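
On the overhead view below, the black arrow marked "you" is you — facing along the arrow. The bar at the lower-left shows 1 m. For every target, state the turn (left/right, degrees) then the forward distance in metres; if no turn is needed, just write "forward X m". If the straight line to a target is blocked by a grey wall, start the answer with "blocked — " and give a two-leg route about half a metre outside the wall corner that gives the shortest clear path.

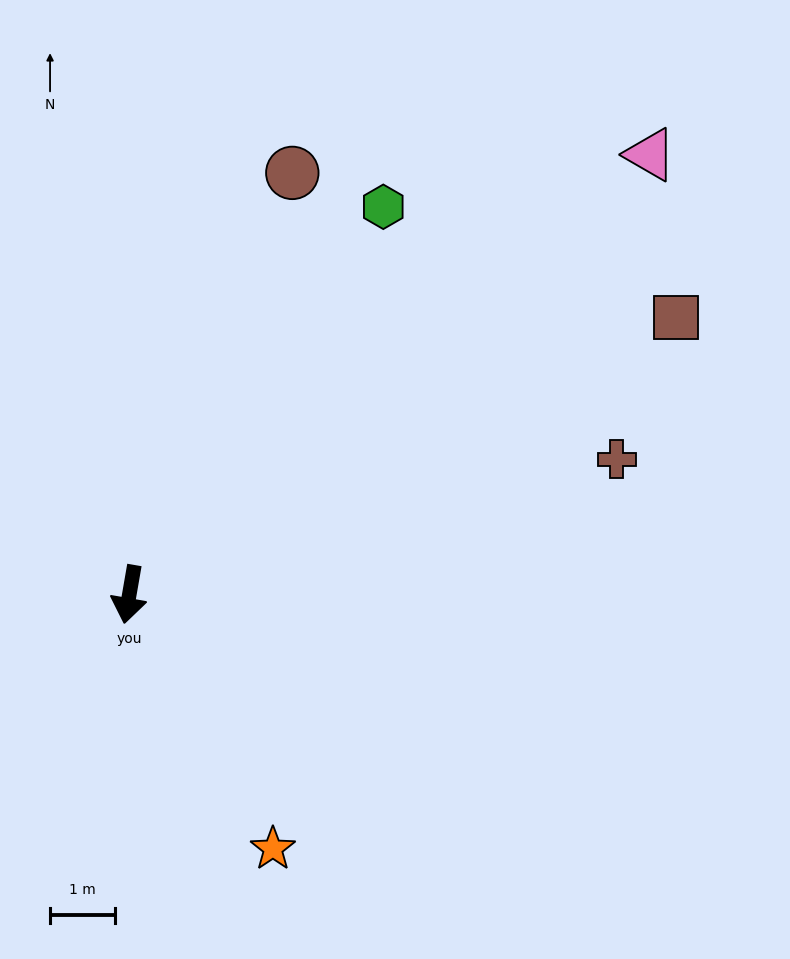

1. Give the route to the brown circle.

turn left 169°, forward 7.0 m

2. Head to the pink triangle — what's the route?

turn left 140°, forward 10.5 m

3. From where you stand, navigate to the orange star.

turn left 39°, forward 4.5 m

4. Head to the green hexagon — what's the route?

turn left 157°, forward 7.1 m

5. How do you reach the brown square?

turn left 127°, forward 9.4 m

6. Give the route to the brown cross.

turn left 115°, forward 7.8 m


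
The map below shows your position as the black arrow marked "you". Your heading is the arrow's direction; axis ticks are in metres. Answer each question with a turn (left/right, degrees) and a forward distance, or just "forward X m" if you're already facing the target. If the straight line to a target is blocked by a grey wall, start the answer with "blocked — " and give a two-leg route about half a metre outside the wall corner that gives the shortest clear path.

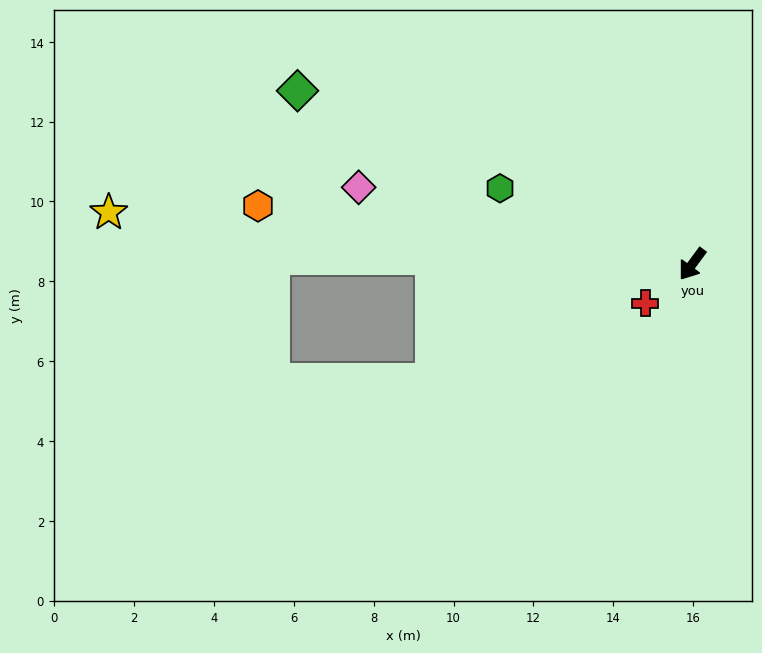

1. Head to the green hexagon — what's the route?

turn right 75°, forward 5.2 m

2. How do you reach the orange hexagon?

turn right 61°, forward 11.0 m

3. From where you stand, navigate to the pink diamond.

turn right 67°, forward 8.6 m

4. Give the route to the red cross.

turn right 14°, forward 1.5 m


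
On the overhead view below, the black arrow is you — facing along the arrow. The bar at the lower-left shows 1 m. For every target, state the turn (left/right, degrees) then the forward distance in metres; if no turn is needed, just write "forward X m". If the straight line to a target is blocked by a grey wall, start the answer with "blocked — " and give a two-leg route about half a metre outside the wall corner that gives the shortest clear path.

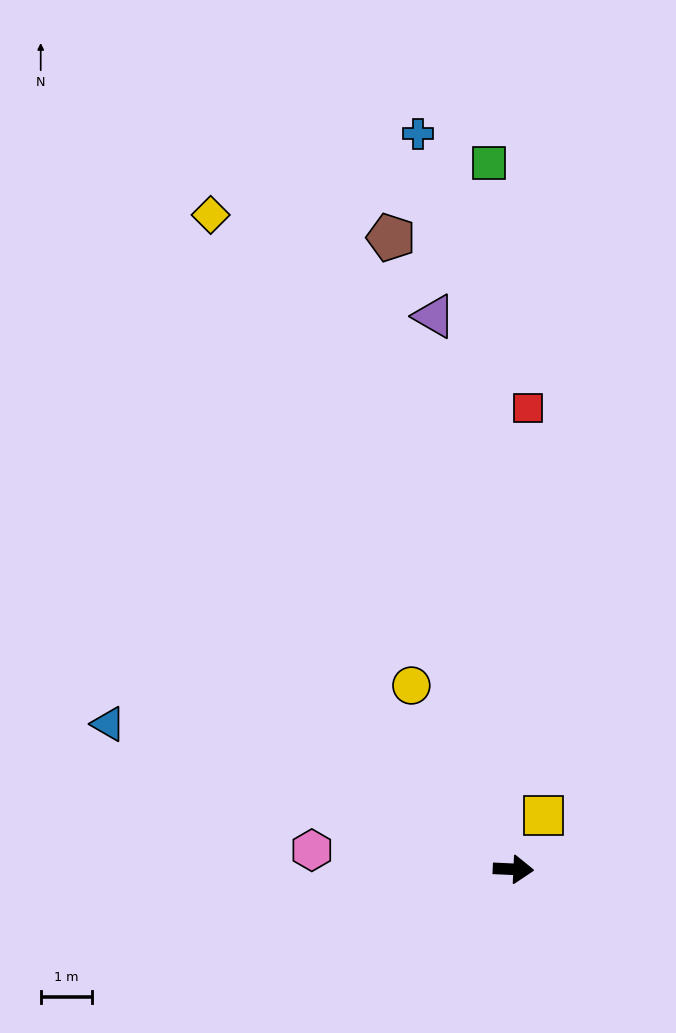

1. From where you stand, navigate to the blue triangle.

turn left 163°, forward 8.5 m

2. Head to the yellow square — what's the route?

turn left 64°, forward 1.2 m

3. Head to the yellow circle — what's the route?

turn left 122°, forward 4.1 m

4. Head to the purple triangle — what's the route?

turn left 101°, forward 11.0 m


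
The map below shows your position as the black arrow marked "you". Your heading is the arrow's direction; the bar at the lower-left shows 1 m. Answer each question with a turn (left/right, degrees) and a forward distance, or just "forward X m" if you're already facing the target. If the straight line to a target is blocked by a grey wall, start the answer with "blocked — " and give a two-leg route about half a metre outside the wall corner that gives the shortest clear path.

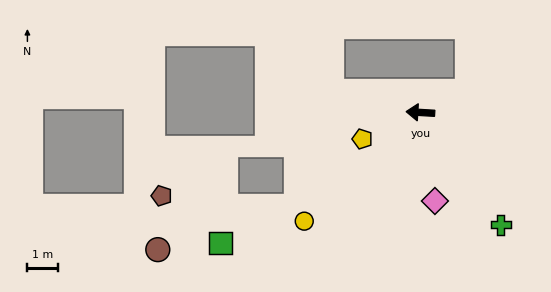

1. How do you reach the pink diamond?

turn left 103°, forward 2.9 m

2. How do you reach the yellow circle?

turn left 46°, forward 5.1 m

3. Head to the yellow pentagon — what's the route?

turn left 28°, forward 2.1 m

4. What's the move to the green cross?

turn left 129°, forward 4.5 m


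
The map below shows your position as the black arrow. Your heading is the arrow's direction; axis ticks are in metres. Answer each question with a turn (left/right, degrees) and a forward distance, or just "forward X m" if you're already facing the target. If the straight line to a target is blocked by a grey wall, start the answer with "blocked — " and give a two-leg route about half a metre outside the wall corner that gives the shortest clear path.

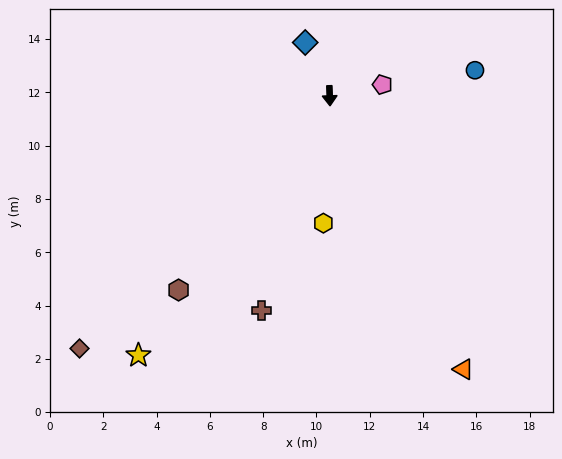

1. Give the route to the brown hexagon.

turn right 40°, forward 9.2 m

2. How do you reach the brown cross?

turn right 20°, forward 8.5 m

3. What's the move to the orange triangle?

turn left 24°, forward 11.4 m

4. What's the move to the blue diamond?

turn right 157°, forward 2.2 m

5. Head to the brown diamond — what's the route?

turn right 47°, forward 13.3 m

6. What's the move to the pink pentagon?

turn left 100°, forward 2.0 m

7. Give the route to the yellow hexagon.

turn right 5°, forward 4.8 m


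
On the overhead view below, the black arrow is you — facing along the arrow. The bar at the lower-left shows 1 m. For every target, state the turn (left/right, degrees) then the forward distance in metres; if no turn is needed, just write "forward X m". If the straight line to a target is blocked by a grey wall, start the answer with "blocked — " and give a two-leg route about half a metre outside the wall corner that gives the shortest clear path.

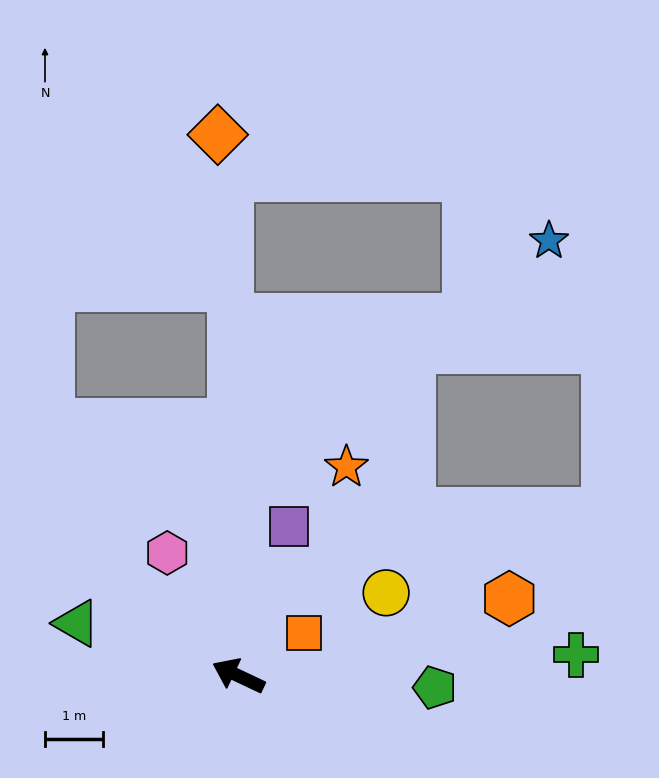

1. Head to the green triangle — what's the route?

turn left 7°, forward 2.9 m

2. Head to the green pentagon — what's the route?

turn right 158°, forward 3.4 m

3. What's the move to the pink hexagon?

turn right 35°, forward 2.4 m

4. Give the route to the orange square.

turn right 121°, forward 1.3 m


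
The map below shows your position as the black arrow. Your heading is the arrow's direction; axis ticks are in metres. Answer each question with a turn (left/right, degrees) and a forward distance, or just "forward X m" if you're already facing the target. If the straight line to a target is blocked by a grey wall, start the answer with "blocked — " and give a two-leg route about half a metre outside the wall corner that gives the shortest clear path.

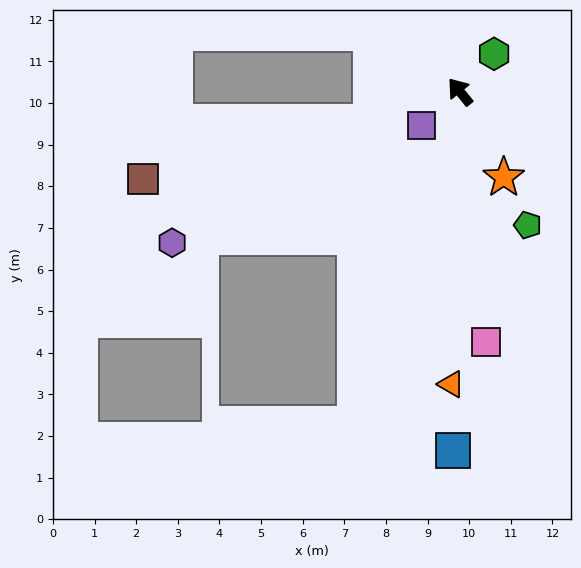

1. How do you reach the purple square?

turn left 93°, forward 1.2 m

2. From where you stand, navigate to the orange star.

turn left 168°, forward 2.3 m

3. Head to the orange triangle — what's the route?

turn left 139°, forward 7.0 m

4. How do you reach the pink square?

turn left 147°, forward 6.0 m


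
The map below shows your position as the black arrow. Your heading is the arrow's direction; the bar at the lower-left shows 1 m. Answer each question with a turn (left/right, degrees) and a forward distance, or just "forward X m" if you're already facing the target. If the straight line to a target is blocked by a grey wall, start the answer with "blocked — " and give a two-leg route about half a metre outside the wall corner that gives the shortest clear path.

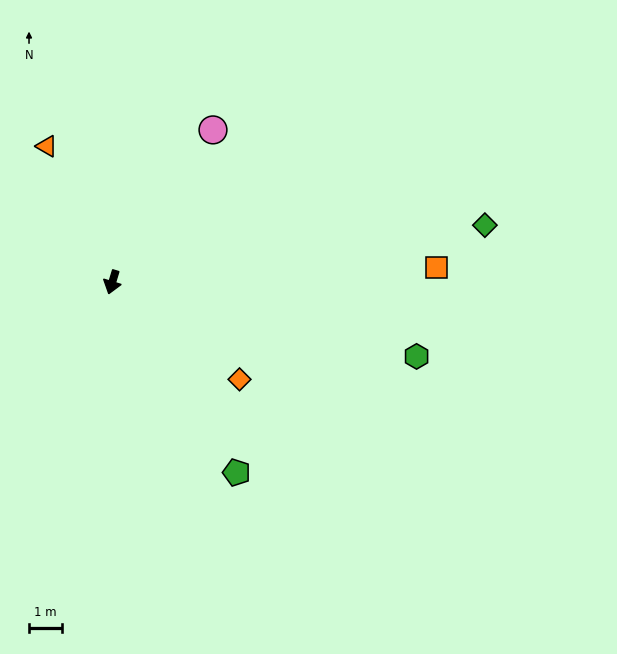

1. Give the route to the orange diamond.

turn left 70°, forward 4.9 m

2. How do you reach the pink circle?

turn left 163°, forward 5.6 m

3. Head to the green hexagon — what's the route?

turn left 93°, forward 9.5 m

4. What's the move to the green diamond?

turn left 116°, forward 11.5 m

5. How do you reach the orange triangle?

turn right 137°, forward 4.6 m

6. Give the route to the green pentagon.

turn left 50°, forward 6.9 m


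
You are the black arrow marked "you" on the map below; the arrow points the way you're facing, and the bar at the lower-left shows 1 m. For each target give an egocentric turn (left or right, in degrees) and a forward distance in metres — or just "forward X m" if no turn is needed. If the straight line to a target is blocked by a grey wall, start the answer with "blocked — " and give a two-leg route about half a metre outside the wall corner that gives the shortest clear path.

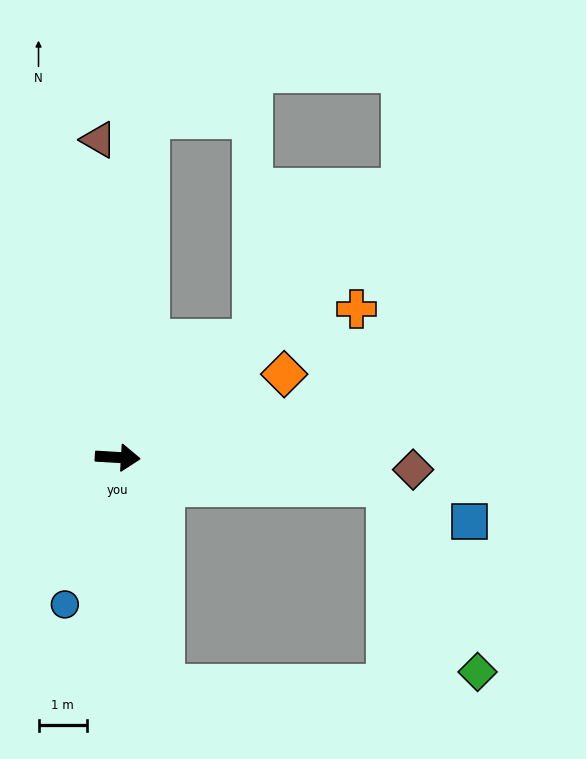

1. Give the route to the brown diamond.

forward 6.1 m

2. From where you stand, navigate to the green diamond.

blocked — turn right 3°, forward 5.6 m, then turn right 58°, forward 4.3 m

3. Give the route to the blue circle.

turn right 106°, forward 3.2 m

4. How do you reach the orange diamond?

turn left 30°, forward 3.8 m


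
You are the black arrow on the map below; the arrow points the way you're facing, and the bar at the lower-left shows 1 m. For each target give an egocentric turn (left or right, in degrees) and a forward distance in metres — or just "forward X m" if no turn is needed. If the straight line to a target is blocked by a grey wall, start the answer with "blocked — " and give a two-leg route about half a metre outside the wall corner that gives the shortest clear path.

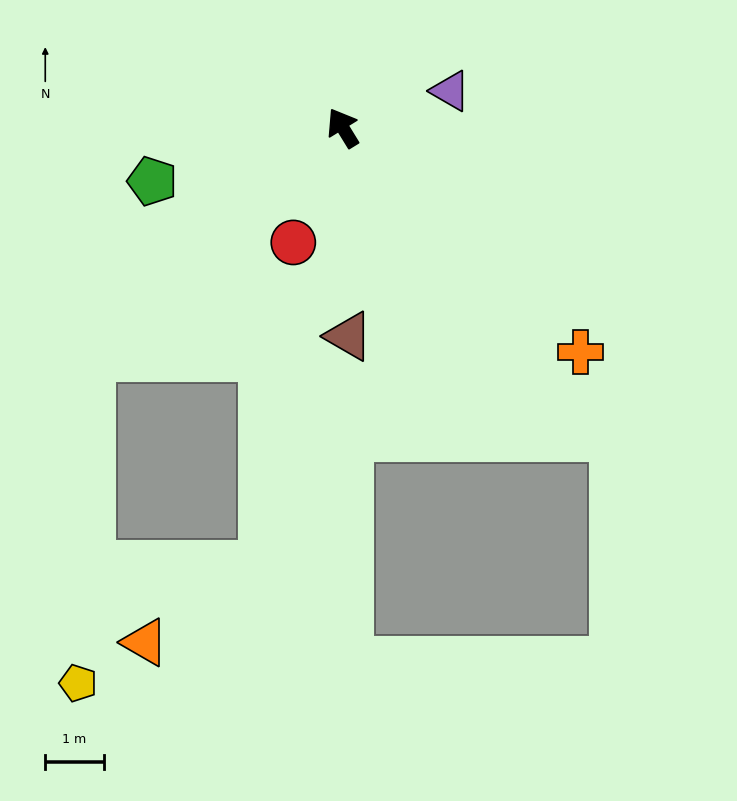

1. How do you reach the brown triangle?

turn left 150°, forward 3.6 m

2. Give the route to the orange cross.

turn right 165°, forward 5.6 m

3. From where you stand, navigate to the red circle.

turn left 125°, forward 2.1 m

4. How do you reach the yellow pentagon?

blocked — turn left 101°, forward 5.8 m, then turn left 45°, forward 5.6 m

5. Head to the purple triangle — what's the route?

turn right 103°, forward 1.9 m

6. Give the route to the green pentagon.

turn left 74°, forward 3.4 m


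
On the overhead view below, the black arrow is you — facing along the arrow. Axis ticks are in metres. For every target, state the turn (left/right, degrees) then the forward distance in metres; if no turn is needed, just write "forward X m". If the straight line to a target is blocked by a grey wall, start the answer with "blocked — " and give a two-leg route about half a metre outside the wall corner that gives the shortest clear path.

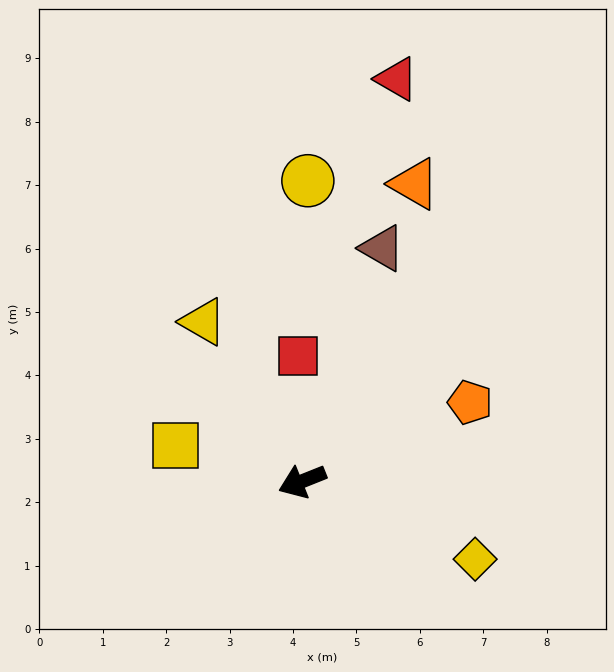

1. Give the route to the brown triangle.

turn right 131°, forward 3.9 m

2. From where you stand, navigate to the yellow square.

turn right 38°, forward 2.1 m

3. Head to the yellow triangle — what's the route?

turn right 80°, forward 3.0 m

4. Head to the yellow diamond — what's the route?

turn left 134°, forward 3.0 m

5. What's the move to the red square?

turn right 110°, forward 2.0 m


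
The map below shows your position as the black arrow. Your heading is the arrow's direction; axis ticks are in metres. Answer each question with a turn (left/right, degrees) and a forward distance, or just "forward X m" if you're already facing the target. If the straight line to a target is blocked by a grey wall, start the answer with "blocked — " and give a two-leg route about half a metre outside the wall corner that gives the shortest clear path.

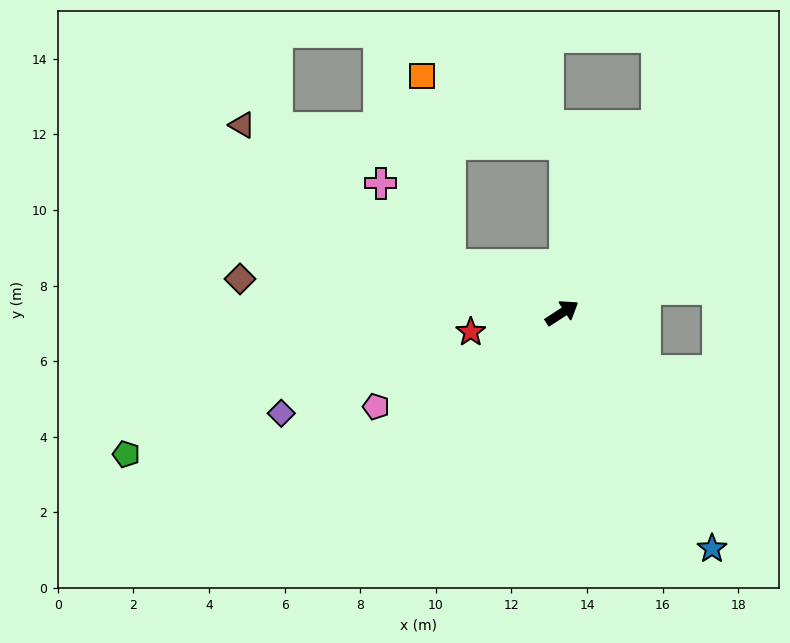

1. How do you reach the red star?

turn left 159°, forward 2.5 m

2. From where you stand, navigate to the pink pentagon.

turn left 174°, forward 5.5 m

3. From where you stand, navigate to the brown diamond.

turn left 141°, forward 8.6 m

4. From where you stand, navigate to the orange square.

blocked — turn left 124°, forward 3.2 m, then turn right 58°, forward 5.0 m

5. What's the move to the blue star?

turn right 90°, forward 7.4 m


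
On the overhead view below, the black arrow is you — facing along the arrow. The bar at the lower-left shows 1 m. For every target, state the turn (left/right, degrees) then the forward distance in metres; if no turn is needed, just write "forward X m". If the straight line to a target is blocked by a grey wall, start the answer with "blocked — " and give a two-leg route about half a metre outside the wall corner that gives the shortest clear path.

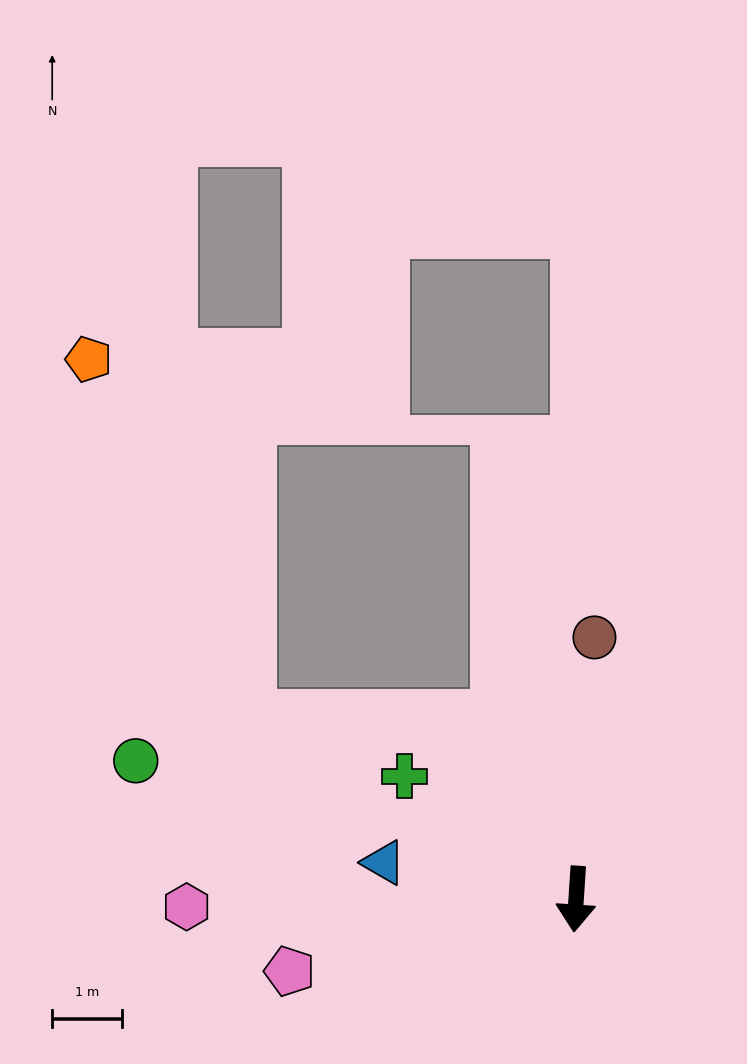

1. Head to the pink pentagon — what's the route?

turn right 72°, forward 4.2 m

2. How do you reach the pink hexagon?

turn right 85°, forward 5.6 m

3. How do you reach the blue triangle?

turn right 97°, forward 2.8 m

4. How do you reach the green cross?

turn right 122°, forward 3.0 m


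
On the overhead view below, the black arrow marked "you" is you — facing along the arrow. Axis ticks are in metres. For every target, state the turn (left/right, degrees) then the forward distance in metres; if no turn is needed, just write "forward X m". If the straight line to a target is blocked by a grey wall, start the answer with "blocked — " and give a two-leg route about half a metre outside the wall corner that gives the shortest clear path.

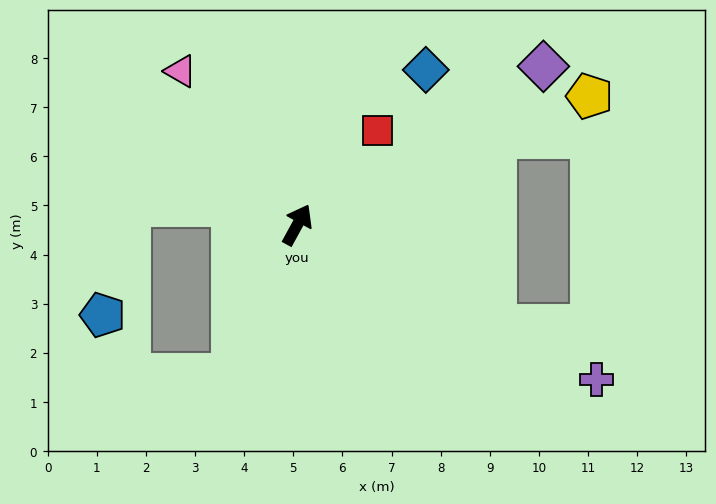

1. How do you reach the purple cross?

turn right 89°, forward 6.9 m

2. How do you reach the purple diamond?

turn right 29°, forward 6.0 m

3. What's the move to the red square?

turn right 12°, forward 2.5 m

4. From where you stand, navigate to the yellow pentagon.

turn right 38°, forward 6.5 m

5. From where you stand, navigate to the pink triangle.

turn left 66°, forward 3.9 m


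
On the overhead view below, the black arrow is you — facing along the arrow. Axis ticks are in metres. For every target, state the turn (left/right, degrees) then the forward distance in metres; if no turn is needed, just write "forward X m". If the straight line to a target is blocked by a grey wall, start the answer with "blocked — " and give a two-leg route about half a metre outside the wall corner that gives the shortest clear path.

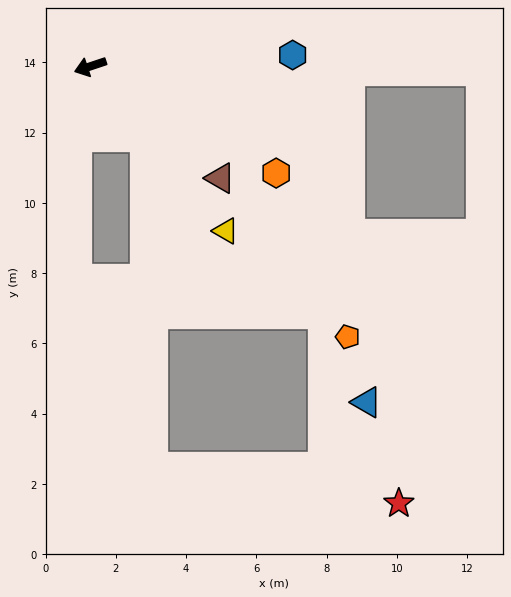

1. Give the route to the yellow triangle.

turn left 111°, forward 6.1 m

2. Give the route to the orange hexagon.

turn left 132°, forward 6.1 m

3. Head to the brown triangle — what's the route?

turn left 121°, forward 4.9 m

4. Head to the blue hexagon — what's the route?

turn left 165°, forward 5.8 m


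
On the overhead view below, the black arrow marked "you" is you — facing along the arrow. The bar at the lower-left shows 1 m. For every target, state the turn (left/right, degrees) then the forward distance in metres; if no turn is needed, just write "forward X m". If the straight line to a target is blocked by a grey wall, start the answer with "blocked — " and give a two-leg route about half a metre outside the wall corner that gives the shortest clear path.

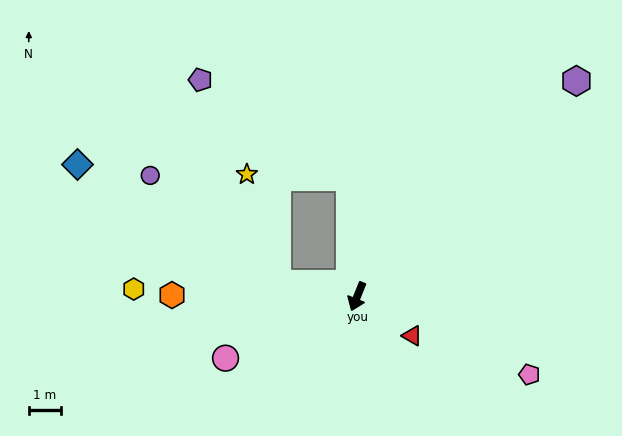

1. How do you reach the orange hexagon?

turn right 69°, forward 5.8 m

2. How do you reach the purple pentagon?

blocked — turn right 154°, forward 3.7 m, then turn left 53°, forward 5.6 m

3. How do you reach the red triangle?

turn left 76°, forward 2.1 m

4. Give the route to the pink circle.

turn right 43°, forward 4.6 m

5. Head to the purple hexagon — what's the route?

turn left 156°, forward 9.6 m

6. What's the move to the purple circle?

blocked — turn right 78°, forward 2.5 m, then turn right 30°, forward 5.2 m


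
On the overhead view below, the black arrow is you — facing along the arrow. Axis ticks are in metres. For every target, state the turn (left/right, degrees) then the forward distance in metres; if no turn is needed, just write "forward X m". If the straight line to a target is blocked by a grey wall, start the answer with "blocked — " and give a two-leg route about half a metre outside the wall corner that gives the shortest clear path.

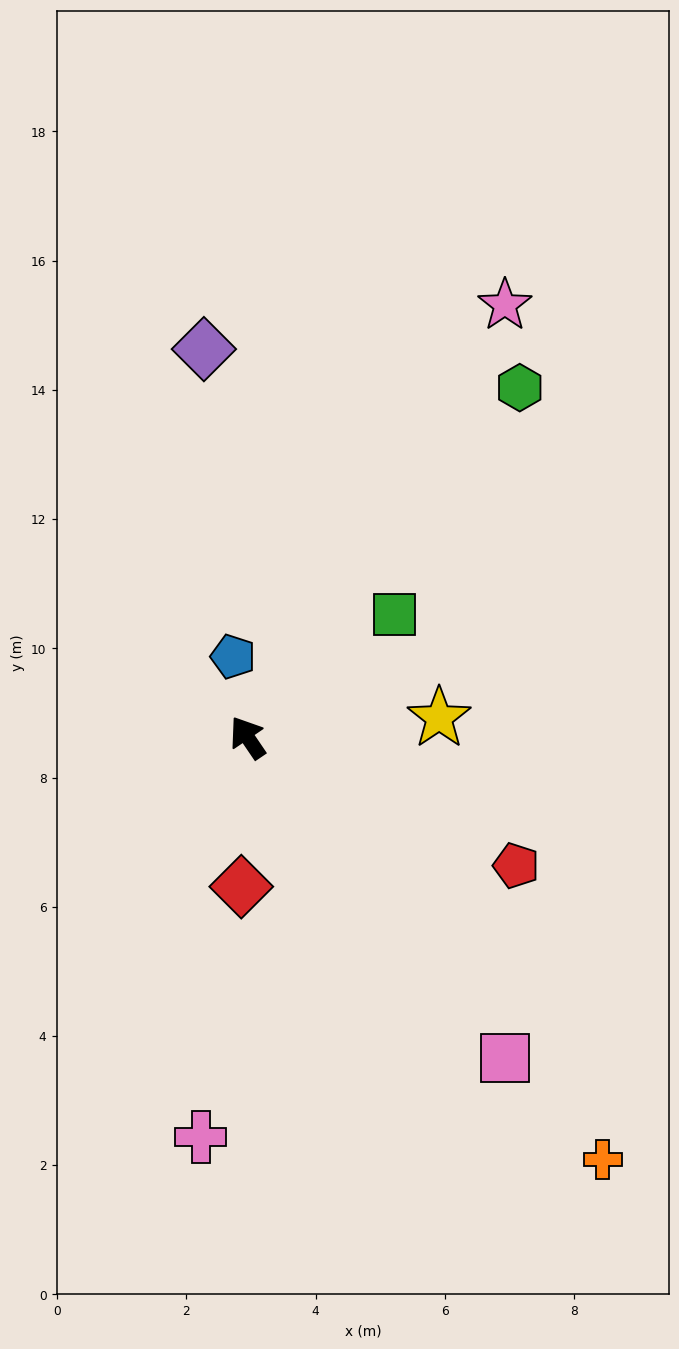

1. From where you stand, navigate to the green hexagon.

turn right 72°, forward 6.9 m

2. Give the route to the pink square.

turn right 175°, forward 6.4 m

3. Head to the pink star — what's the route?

turn right 65°, forward 7.8 m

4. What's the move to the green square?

turn right 84°, forward 3.0 m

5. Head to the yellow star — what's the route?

turn right 118°, forward 3.0 m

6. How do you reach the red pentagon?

turn right 150°, forward 4.6 m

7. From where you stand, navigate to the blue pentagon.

turn right 24°, forward 1.3 m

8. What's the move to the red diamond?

turn left 143°, forward 2.3 m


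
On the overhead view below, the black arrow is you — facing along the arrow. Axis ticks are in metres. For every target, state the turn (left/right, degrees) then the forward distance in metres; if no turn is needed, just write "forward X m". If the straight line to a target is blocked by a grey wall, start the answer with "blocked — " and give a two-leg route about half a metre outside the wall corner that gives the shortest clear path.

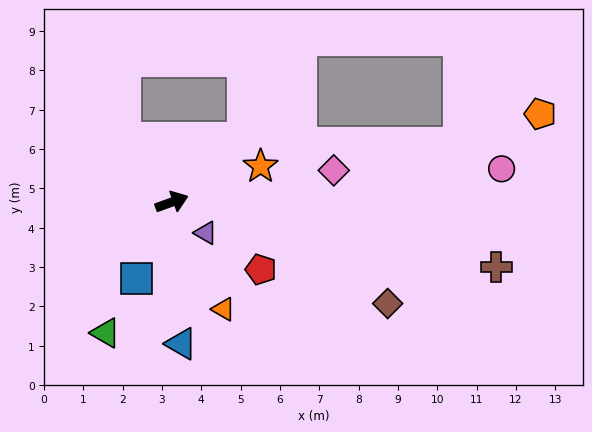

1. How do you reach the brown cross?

turn right 31°, forward 8.4 m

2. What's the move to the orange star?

turn left 2°, forward 2.4 m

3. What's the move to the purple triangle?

turn right 62°, forward 1.2 m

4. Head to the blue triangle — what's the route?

turn right 106°, forward 3.6 m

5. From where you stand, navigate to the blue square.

turn right 135°, forward 2.1 m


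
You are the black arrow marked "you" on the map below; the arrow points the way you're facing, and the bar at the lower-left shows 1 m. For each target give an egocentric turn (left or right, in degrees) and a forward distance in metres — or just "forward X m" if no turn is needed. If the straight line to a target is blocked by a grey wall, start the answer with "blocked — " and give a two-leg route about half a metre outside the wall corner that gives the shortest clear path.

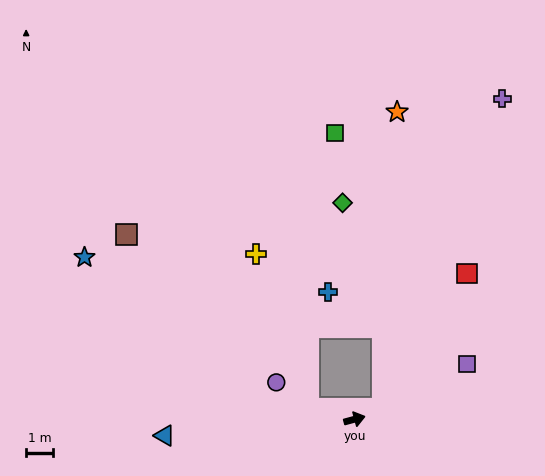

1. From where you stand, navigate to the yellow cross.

blocked — turn left 152°, forward 1.8 m, then turn right 59°, forward 6.0 m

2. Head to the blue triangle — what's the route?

turn left 170°, forward 7.0 m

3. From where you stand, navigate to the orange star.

blocked — turn left 5°, forward 1.1 m, then turn left 67°, forward 10.9 m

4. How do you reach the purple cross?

blocked — turn left 5°, forward 1.1 m, then turn left 49°, forward 12.2 m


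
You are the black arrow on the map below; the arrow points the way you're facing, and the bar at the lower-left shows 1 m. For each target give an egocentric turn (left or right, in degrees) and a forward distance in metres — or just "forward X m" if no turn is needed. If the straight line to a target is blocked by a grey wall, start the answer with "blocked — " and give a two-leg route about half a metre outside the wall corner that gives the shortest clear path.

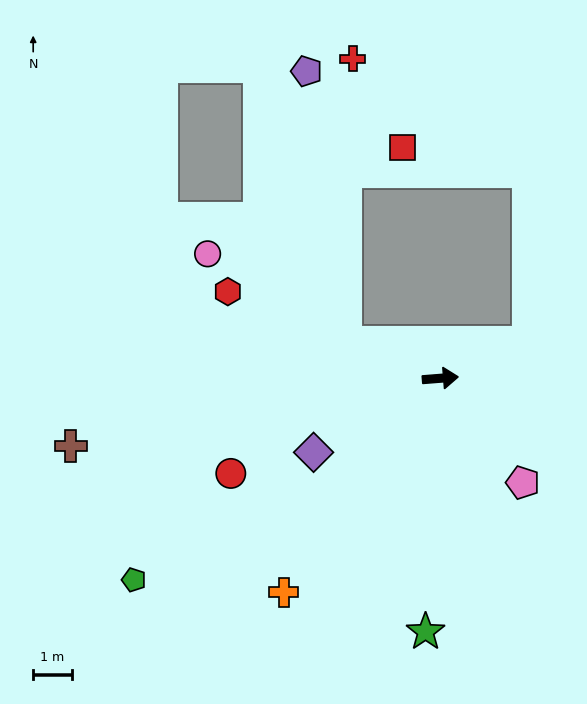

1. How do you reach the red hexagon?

turn left 153°, forward 6.0 m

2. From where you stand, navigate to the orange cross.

turn right 131°, forward 6.9 m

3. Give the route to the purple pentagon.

blocked — turn left 155°, forward 2.6 m, then turn right 61°, forward 7.1 m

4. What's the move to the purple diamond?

turn right 154°, forward 3.8 m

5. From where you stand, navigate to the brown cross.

turn right 174°, forward 9.8 m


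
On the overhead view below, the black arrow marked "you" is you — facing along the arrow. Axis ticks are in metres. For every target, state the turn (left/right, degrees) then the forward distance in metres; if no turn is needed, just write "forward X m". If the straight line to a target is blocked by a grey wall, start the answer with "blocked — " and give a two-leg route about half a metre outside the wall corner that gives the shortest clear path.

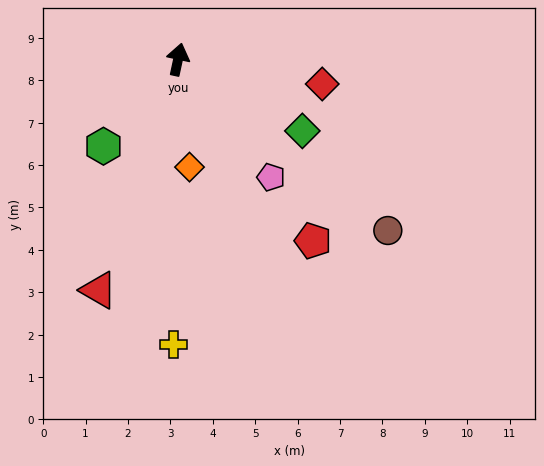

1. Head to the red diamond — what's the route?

turn right 87°, forward 3.5 m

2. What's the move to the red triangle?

turn left 173°, forward 5.8 m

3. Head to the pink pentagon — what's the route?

turn right 130°, forward 3.5 m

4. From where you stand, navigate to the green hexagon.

turn left 152°, forward 2.7 m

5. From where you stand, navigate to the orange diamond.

turn right 162°, forward 2.6 m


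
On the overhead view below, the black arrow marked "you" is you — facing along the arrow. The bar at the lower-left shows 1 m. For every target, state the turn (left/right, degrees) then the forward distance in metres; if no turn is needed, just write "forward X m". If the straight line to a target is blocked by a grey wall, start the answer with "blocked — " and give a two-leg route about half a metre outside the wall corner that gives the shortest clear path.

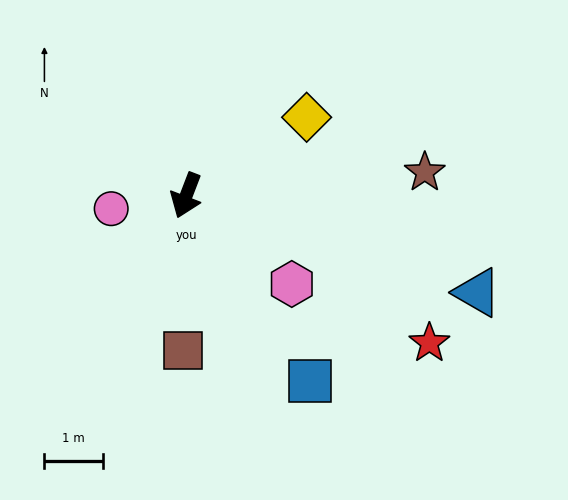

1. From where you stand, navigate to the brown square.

turn left 20°, forward 2.7 m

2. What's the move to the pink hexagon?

turn left 71°, forward 2.4 m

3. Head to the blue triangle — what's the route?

turn left 93°, forward 5.3 m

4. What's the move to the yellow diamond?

turn left 144°, forward 2.5 m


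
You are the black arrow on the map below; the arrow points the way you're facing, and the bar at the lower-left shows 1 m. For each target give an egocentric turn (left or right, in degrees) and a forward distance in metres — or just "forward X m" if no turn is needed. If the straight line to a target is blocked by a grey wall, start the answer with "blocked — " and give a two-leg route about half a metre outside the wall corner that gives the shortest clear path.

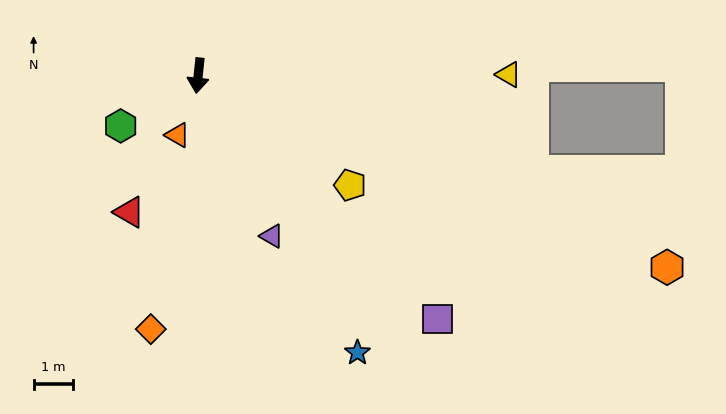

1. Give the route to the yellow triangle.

turn left 96°, forward 8.0 m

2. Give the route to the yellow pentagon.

turn left 60°, forward 4.8 m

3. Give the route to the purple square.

turn left 51°, forward 8.8 m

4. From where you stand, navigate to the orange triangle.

turn right 13°, forward 1.6 m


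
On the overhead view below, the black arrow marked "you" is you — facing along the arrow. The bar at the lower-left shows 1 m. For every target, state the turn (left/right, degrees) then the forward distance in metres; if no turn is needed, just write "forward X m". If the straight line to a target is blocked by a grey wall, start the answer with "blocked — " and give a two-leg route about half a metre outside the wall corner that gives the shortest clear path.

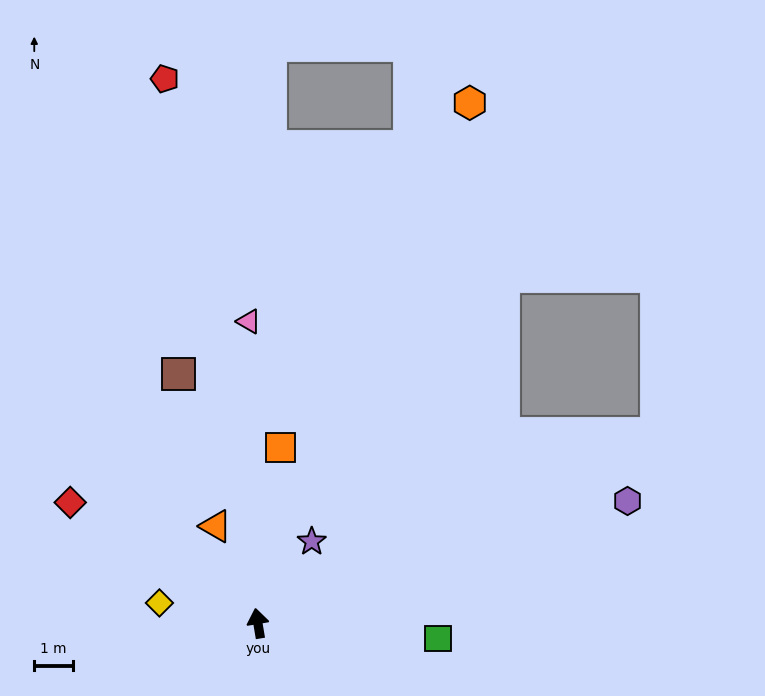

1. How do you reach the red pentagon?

forward 14.3 m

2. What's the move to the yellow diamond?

turn left 69°, forward 2.6 m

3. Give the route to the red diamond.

turn left 48°, forward 5.8 m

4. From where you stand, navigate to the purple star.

turn right 43°, forward 2.5 m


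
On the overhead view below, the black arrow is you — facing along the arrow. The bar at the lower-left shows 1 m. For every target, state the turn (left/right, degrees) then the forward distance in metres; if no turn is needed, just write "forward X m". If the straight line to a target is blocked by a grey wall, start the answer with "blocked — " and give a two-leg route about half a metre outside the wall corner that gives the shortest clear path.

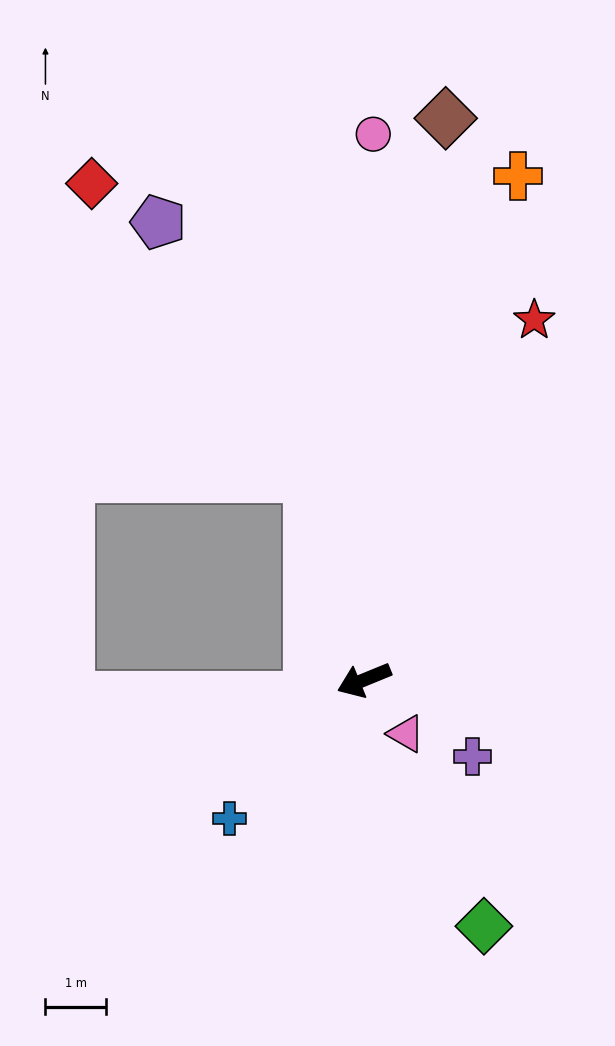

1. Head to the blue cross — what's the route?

turn left 24°, forward 3.2 m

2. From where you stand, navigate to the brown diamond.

turn right 121°, forward 9.4 m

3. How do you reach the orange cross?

turn right 129°, forward 8.7 m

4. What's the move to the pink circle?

turn right 113°, forward 9.0 m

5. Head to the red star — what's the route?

turn right 138°, forward 6.6 m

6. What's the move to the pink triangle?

turn left 106°, forward 1.1 m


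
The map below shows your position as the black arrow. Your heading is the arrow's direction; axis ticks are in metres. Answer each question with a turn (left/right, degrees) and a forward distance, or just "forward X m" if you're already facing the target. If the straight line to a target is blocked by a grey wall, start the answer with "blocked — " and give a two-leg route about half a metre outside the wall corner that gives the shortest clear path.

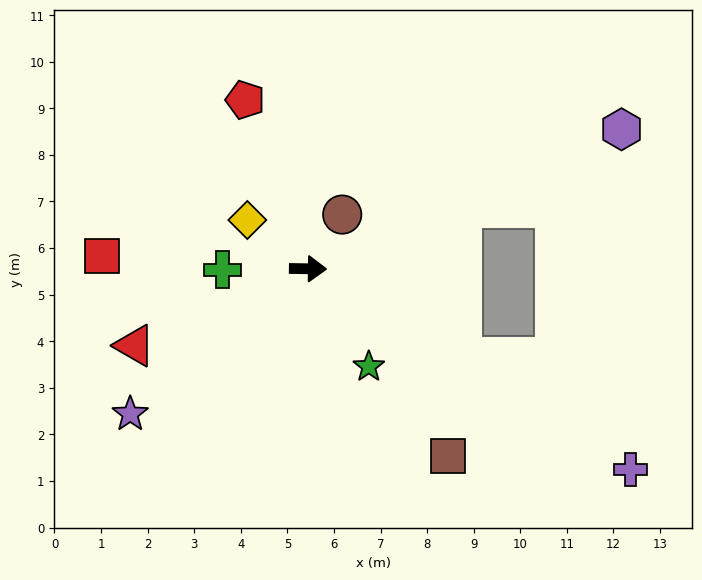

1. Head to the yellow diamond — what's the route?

turn left 142°, forward 1.7 m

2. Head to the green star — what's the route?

turn right 57°, forward 2.5 m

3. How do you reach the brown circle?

turn left 59°, forward 1.4 m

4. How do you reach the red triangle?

turn right 155°, forward 4.1 m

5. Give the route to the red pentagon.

turn left 111°, forward 3.9 m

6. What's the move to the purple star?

turn right 140°, forward 4.9 m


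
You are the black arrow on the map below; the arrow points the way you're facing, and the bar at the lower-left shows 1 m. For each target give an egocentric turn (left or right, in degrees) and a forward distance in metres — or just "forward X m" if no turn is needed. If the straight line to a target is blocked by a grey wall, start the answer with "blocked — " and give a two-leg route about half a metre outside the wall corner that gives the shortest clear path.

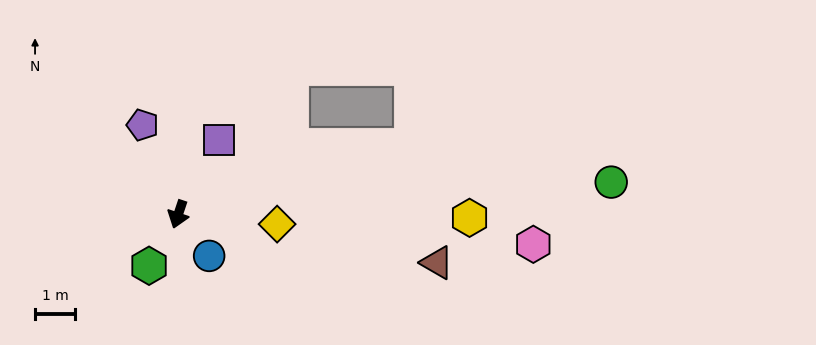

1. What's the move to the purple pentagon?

turn right 140°, forward 2.4 m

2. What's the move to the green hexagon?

turn right 11°, forward 1.5 m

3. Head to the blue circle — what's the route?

turn left 55°, forward 1.3 m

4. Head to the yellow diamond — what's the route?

turn left 103°, forward 2.5 m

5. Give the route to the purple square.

turn left 170°, forward 2.1 m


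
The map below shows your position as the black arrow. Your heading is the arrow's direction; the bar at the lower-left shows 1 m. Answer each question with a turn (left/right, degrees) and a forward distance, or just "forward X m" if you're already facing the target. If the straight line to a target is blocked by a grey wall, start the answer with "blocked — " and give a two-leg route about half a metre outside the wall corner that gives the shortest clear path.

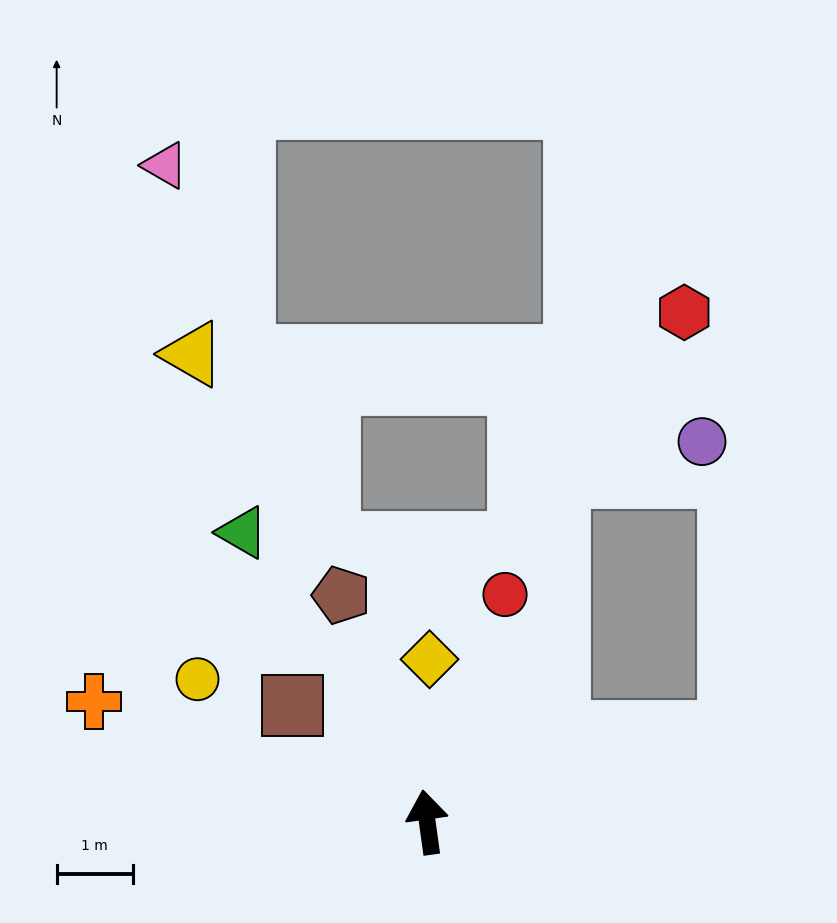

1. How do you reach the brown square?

turn left 41°, forward 2.3 m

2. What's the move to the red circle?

turn right 27°, forward 3.2 m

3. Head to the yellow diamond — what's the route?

turn right 9°, forward 2.1 m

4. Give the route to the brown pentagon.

turn left 13°, forward 3.2 m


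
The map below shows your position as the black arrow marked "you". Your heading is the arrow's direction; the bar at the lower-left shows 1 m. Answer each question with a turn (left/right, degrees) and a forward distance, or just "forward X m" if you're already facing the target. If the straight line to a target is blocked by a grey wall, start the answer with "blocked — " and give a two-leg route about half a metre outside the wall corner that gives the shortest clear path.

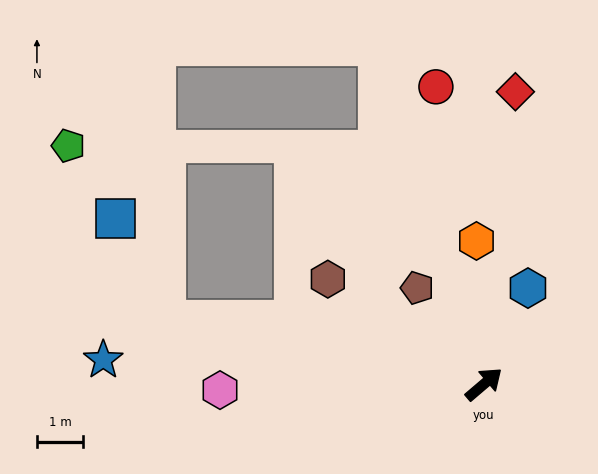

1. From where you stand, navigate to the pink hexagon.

turn left 141°, forward 5.8 m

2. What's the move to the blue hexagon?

turn left 25°, forward 2.3 m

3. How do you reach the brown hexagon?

turn left 106°, forward 4.1 m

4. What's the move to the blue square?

blocked — turn left 128°, forward 7.1 m, then turn right 52°, forward 2.5 m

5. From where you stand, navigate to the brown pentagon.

turn left 84°, forward 2.5 m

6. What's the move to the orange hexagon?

turn left 53°, forward 3.1 m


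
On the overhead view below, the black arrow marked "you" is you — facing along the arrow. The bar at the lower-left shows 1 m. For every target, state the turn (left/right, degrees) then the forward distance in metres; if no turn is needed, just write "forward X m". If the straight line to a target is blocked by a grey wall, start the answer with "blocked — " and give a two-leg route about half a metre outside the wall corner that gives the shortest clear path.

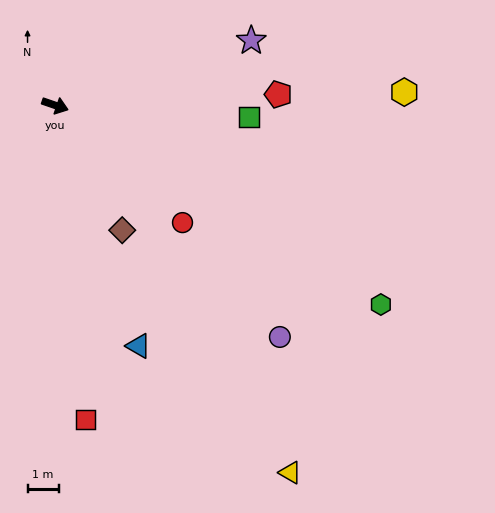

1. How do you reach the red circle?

turn right 24°, forward 5.6 m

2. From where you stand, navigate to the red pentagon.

turn left 22°, forward 7.2 m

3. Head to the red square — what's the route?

turn right 66°, forward 10.1 m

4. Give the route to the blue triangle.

turn right 52°, forward 8.2 m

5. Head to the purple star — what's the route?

turn left 37°, forward 6.6 m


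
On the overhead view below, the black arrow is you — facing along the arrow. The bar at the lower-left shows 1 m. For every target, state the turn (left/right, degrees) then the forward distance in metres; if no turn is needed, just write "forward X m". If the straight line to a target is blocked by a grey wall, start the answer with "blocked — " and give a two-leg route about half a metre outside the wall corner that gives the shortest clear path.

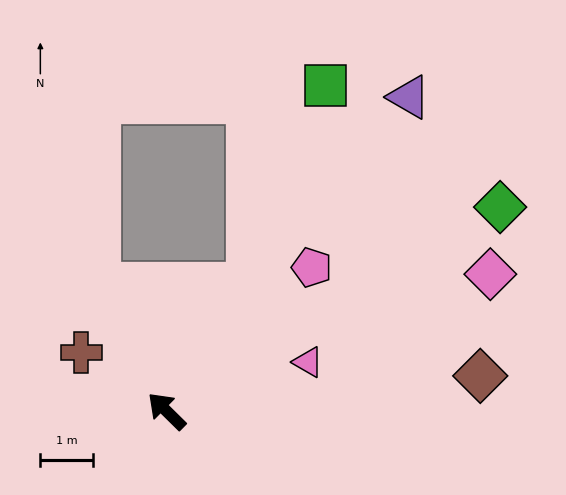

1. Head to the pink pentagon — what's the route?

turn right 91°, forward 3.9 m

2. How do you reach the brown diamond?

turn right 129°, forward 6.1 m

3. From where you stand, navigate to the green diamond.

turn right 104°, forward 7.5 m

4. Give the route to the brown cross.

turn left 10°, forward 2.0 m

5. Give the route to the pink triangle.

turn right 116°, forward 2.9 m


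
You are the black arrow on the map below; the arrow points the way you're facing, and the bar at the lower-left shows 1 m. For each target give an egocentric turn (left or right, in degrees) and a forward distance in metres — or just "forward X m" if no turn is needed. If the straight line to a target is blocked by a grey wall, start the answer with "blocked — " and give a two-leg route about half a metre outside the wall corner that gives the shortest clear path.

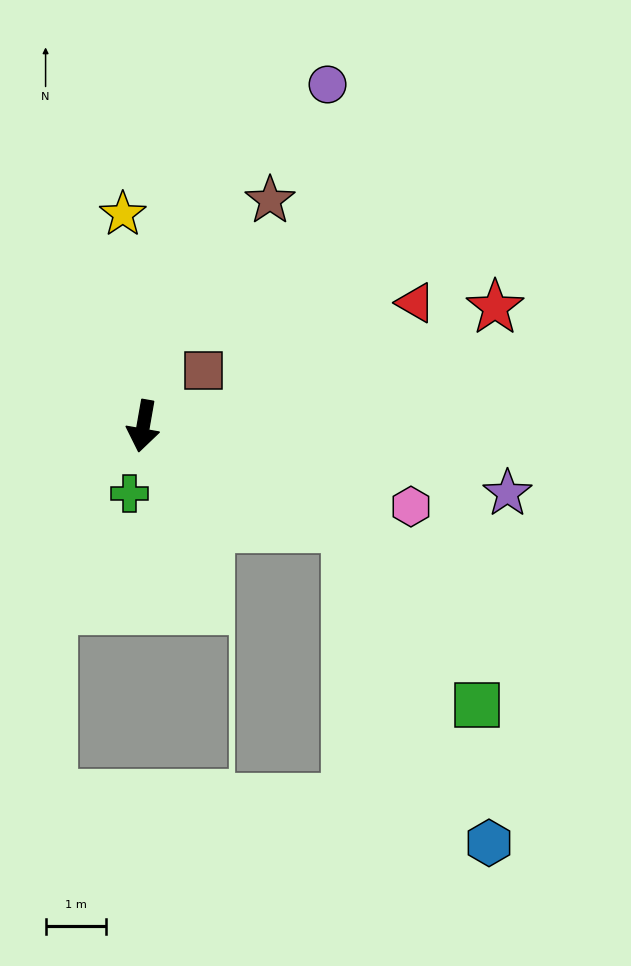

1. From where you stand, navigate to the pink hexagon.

turn left 83°, forward 4.6 m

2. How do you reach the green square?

blocked — turn left 74°, forward 3.7 m, then turn right 28°, forward 3.6 m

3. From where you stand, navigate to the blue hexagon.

blocked — turn left 74°, forward 3.7 m, then turn right 40°, forward 5.7 m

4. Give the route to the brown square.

turn left 143°, forward 1.3 m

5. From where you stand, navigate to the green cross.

forward 1.1 m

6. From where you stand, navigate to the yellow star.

turn right 165°, forward 3.5 m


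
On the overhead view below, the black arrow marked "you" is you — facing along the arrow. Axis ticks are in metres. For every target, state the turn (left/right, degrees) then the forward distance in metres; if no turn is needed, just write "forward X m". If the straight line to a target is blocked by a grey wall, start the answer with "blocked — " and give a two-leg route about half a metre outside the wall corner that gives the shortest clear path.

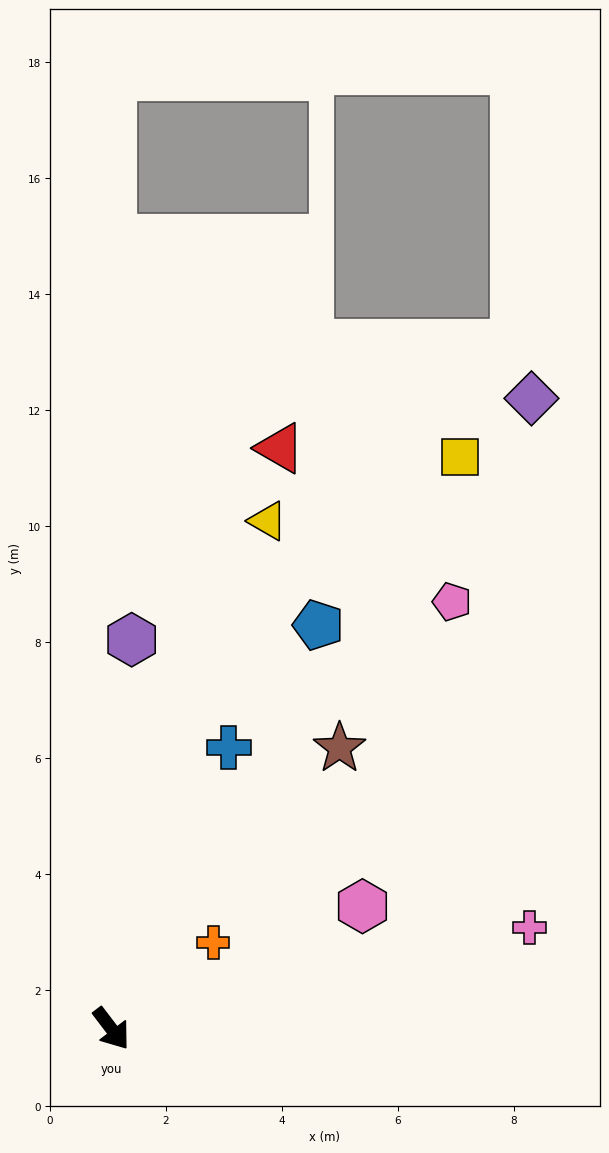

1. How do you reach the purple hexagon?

turn left 140°, forward 6.7 m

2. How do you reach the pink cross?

turn left 66°, forward 7.4 m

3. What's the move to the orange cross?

turn left 93°, forward 2.3 m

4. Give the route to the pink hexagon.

turn left 79°, forward 4.8 m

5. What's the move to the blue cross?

turn left 120°, forward 5.3 m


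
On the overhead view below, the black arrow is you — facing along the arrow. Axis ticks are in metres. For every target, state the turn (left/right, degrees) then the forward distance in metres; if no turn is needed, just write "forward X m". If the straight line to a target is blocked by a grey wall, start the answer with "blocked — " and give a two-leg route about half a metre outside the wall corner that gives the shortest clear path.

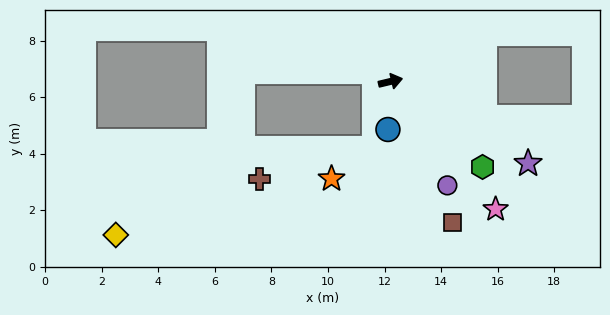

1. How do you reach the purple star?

turn right 44°, forward 5.7 m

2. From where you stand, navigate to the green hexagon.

turn right 56°, forward 4.4 m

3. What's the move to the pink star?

turn right 64°, forward 5.8 m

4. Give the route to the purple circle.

turn right 75°, forward 4.2 m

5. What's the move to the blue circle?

turn right 106°, forward 1.7 m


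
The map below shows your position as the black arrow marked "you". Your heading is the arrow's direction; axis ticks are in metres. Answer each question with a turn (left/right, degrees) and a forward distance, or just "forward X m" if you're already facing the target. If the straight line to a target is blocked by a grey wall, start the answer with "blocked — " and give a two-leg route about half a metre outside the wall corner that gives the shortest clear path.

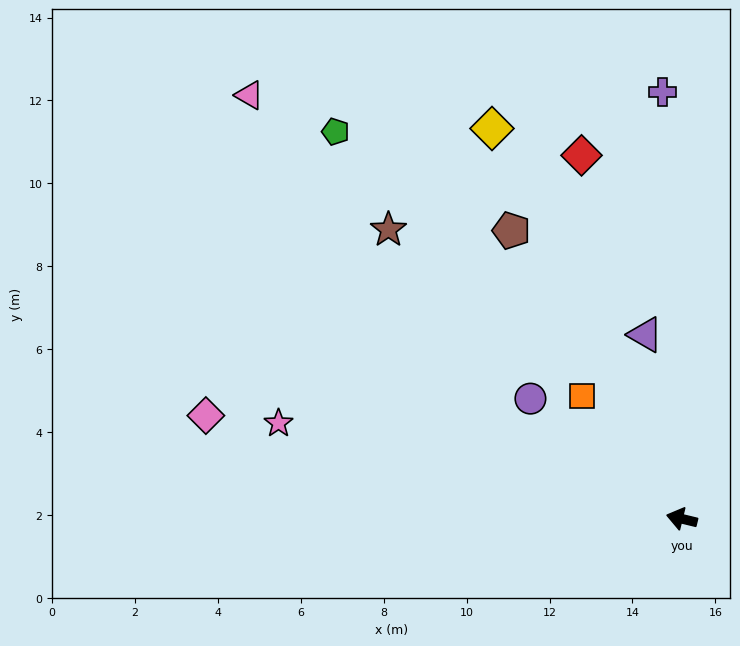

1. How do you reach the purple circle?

turn right 25°, forward 4.7 m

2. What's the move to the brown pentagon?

turn right 46°, forward 8.1 m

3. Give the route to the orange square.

turn right 37°, forward 3.8 m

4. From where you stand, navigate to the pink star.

forward 10.0 m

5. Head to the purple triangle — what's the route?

turn right 65°, forward 4.5 m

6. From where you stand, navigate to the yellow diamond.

turn right 50°, forward 10.5 m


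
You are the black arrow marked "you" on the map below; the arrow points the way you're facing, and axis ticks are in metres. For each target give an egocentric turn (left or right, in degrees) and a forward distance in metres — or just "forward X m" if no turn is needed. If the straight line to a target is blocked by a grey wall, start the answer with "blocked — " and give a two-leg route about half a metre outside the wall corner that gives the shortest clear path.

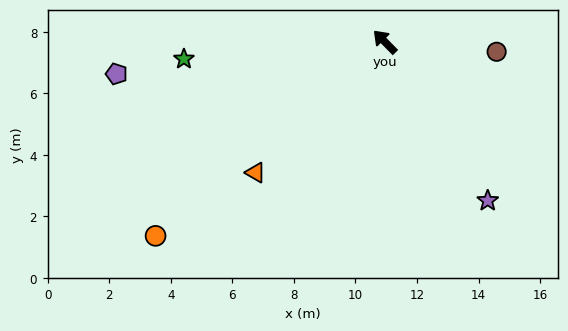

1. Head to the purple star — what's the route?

turn left 168°, forward 6.2 m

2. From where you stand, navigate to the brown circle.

turn right 140°, forward 3.6 m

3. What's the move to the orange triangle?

turn left 91°, forward 6.0 m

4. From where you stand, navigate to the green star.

turn left 50°, forward 6.6 m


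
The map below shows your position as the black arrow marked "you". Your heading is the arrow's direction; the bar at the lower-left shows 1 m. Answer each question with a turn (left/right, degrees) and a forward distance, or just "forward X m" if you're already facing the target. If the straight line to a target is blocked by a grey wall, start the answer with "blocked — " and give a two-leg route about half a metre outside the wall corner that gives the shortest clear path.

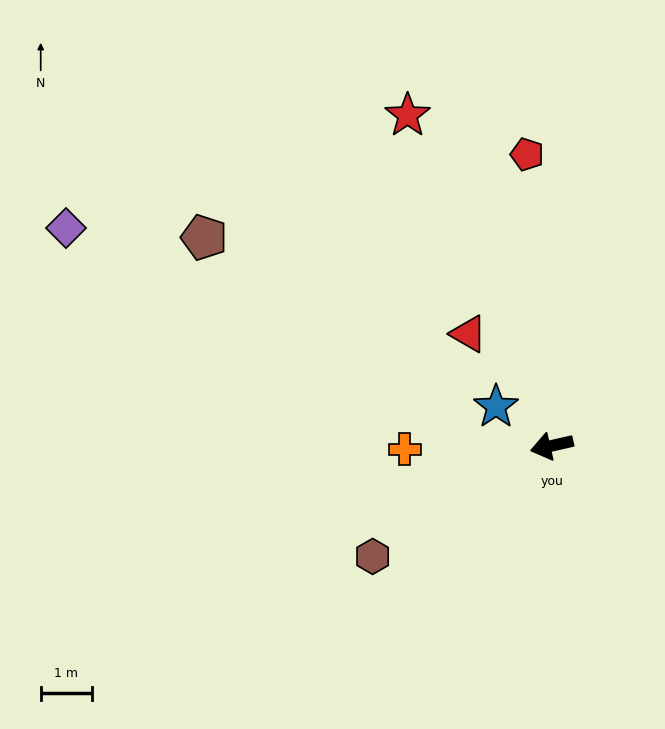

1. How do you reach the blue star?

turn right 48°, forward 1.3 m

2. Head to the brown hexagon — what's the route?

turn left 19°, forward 4.1 m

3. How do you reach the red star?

turn right 79°, forward 7.1 m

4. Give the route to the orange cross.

turn right 12°, forward 2.9 m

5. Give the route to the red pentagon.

turn right 98°, forward 5.7 m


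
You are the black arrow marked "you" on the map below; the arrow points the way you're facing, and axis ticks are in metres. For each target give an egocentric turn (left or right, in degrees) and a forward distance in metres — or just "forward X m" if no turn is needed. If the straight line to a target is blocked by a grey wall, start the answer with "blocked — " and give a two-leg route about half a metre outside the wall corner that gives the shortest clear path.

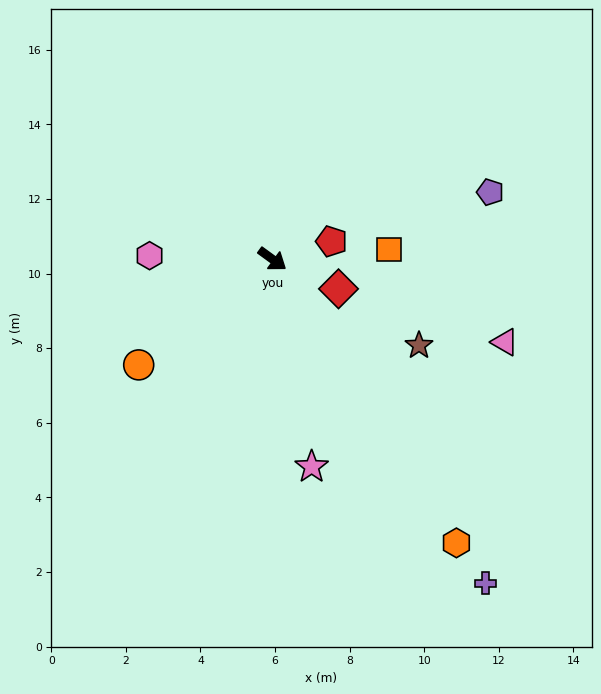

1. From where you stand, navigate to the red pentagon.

turn left 53°, forward 1.7 m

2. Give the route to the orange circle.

turn right 106°, forward 4.6 m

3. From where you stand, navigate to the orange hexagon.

turn right 21°, forward 9.1 m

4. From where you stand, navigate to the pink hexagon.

turn right 146°, forward 3.3 m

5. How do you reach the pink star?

turn right 43°, forward 5.7 m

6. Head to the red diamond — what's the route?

turn left 12°, forward 1.9 m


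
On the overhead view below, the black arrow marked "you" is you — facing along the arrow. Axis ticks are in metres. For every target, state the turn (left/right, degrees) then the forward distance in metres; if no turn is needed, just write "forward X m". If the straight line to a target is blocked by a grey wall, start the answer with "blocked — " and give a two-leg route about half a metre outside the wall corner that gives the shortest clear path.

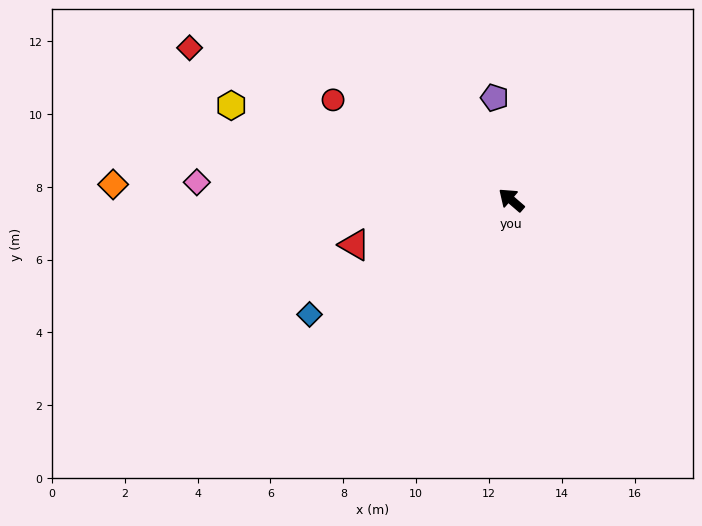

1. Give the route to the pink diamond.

turn left 38°, forward 8.6 m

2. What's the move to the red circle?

turn left 11°, forward 5.6 m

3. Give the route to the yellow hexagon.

turn left 22°, forward 8.1 m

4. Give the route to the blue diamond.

turn left 70°, forward 6.4 m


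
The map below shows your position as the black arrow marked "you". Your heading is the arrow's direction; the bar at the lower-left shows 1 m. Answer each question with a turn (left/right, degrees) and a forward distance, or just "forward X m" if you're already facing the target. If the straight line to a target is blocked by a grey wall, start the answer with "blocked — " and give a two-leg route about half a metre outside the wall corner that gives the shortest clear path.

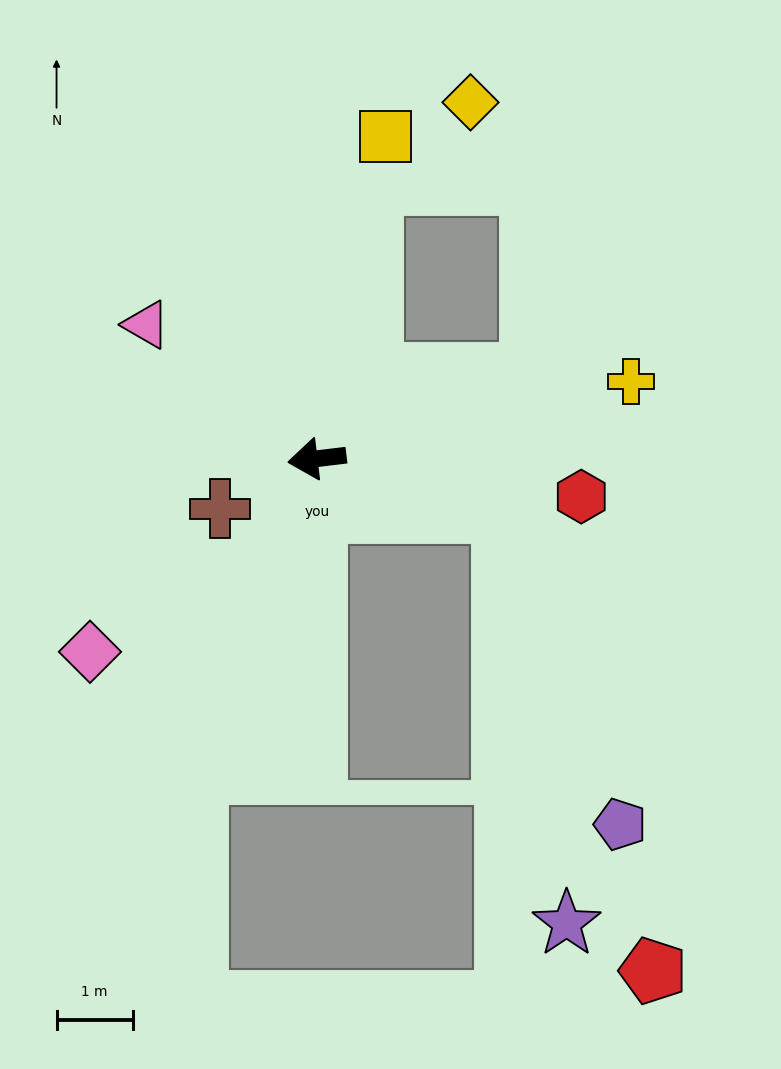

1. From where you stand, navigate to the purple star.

blocked — turn left 158°, forward 2.6 m, then turn right 66°, forward 5.5 m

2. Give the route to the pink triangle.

turn right 45°, forward 2.9 m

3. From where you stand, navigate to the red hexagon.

turn left 165°, forward 3.5 m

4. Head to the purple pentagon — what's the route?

blocked — turn left 158°, forward 2.6 m, then turn right 55°, forward 4.4 m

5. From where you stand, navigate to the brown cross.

turn left 20°, forward 1.4 m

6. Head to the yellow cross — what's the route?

turn right 173°, forward 4.3 m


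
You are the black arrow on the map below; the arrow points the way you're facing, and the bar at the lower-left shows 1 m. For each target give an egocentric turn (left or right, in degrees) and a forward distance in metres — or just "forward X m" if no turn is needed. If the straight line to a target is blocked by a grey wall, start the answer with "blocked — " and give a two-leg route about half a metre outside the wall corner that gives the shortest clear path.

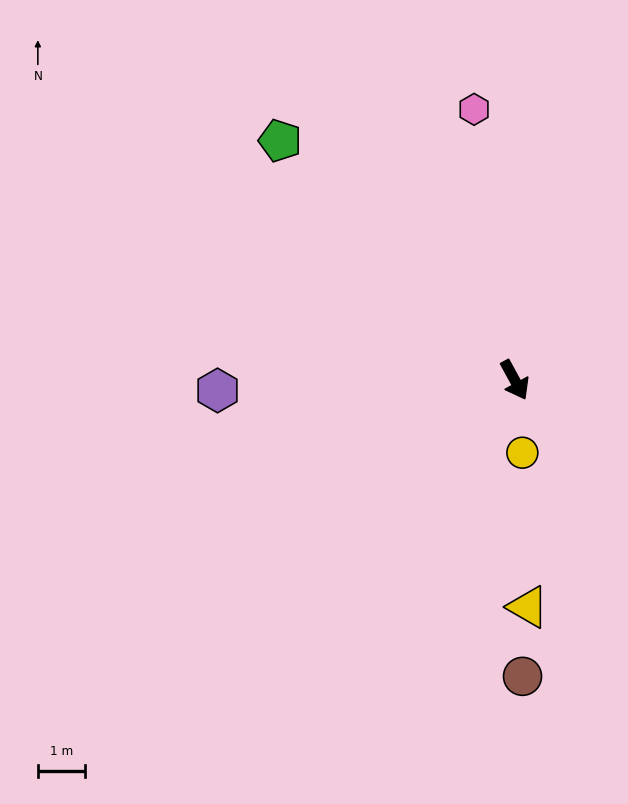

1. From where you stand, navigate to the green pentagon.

turn right 164°, forward 7.1 m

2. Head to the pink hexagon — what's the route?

turn left 160°, forward 5.8 m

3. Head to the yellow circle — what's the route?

turn right 23°, forward 1.6 m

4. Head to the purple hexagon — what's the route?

turn right 117°, forward 6.3 m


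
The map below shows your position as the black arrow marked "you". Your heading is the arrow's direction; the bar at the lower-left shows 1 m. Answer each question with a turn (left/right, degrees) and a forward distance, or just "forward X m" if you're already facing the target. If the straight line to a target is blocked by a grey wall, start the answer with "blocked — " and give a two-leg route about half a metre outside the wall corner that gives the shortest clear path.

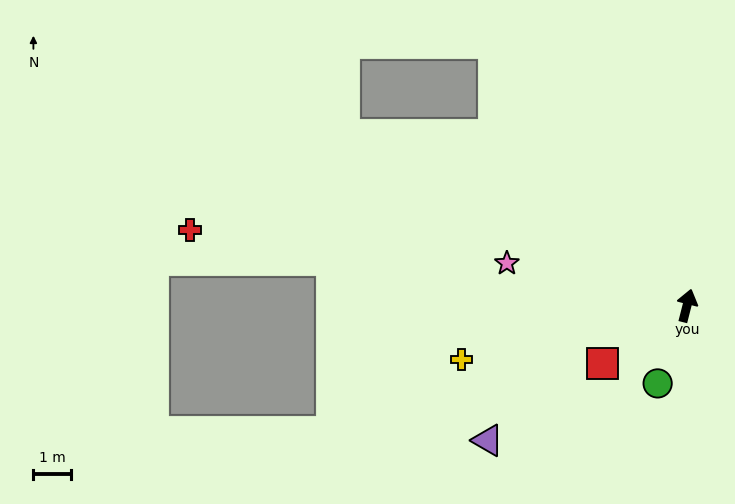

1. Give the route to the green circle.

turn left 174°, forward 2.2 m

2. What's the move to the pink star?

turn left 91°, forward 5.0 m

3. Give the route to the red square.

turn left 139°, forward 2.8 m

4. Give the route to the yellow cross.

turn left 118°, forward 6.2 m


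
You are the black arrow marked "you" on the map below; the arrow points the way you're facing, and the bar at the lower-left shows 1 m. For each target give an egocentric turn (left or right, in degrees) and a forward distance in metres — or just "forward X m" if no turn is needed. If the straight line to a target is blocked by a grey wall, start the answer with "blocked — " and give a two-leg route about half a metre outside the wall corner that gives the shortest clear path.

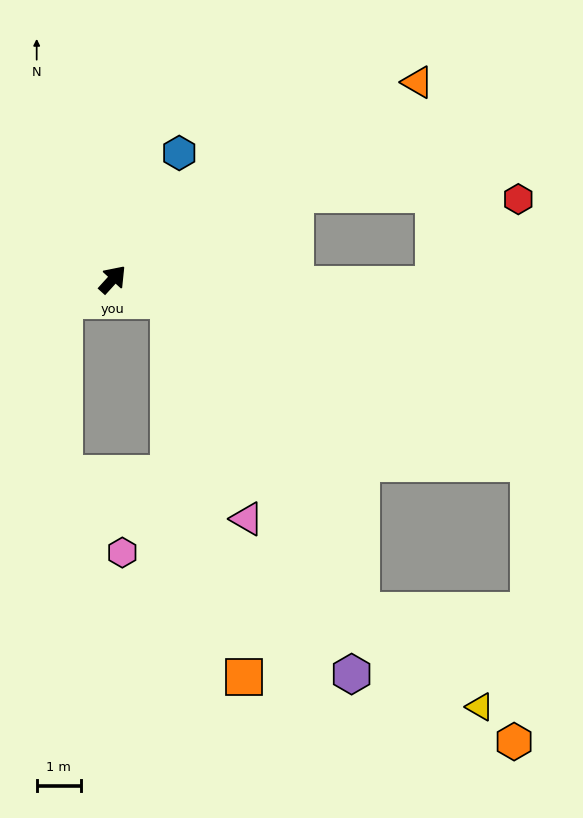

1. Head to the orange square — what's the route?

blocked — turn right 68°, forward 1.4 m, then turn right 58°, forward 8.7 m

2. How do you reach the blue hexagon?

turn left 14°, forward 3.3 m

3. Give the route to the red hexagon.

blocked — turn right 49°, forward 7.3 m, then turn left 47°, forward 2.7 m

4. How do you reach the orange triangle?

turn right 15°, forward 8.3 m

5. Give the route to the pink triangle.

blocked — turn right 68°, forward 1.4 m, then turn right 50°, forward 5.3 m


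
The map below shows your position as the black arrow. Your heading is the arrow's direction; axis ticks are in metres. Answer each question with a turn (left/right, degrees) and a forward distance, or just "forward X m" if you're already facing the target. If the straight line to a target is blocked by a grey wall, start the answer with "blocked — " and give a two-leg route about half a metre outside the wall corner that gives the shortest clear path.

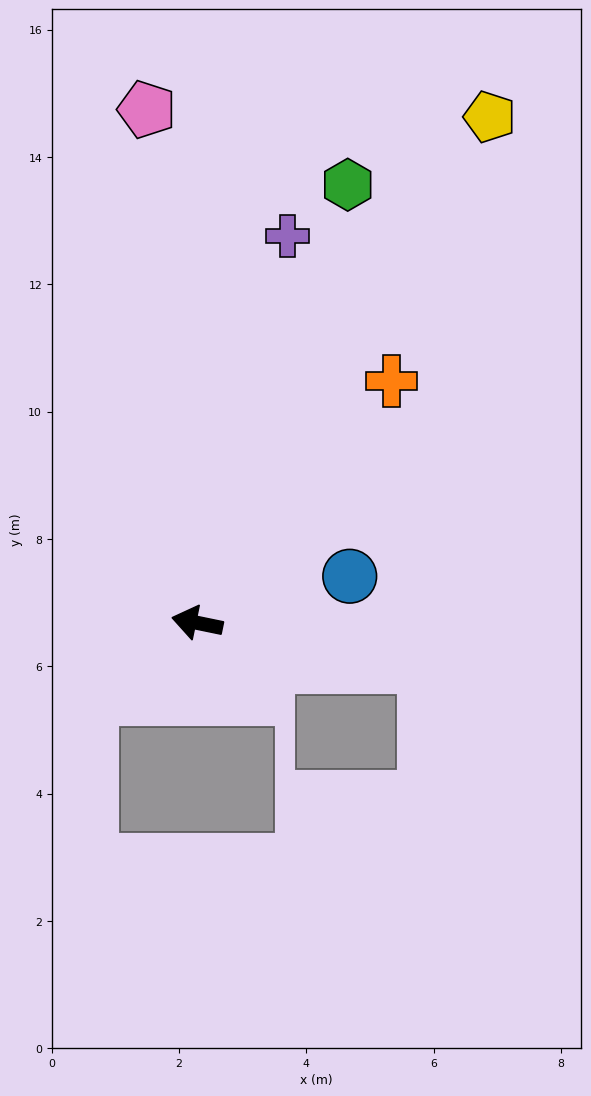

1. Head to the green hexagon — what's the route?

turn right 97°, forward 7.3 m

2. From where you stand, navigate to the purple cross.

turn right 91°, forward 6.2 m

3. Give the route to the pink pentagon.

turn right 73°, forward 8.1 m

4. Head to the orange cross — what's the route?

turn right 117°, forward 4.9 m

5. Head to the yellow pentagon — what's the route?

turn right 108°, forward 9.2 m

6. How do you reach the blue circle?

turn right 151°, forward 2.5 m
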